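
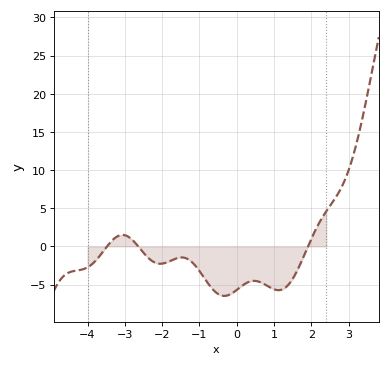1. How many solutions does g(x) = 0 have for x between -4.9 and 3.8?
3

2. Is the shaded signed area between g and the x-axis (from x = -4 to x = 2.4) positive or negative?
negative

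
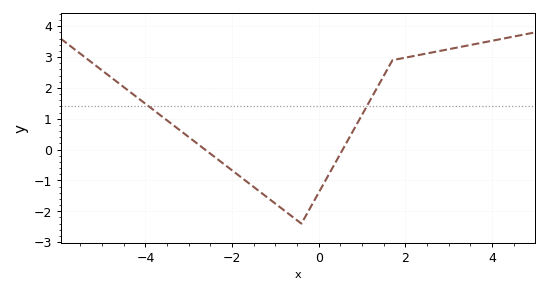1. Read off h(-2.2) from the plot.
-0.457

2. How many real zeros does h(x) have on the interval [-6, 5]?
2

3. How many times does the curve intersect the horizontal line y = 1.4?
2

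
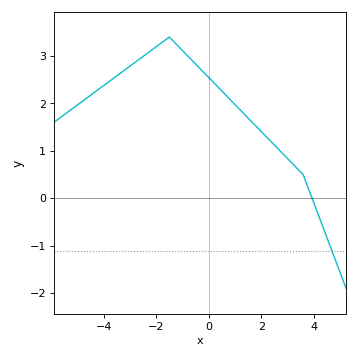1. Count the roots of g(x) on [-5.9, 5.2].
1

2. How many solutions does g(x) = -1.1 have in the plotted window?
1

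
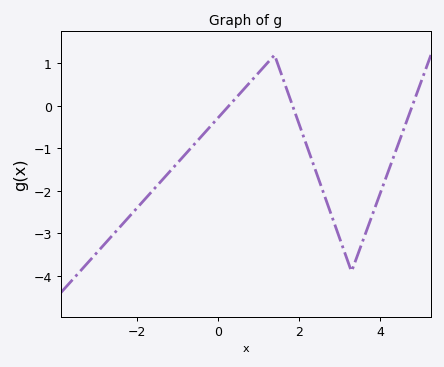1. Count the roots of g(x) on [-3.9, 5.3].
3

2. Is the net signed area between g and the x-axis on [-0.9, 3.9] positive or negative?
negative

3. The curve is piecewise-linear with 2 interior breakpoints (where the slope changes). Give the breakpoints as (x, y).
(1.4, 1.2); (3.3, -3.9)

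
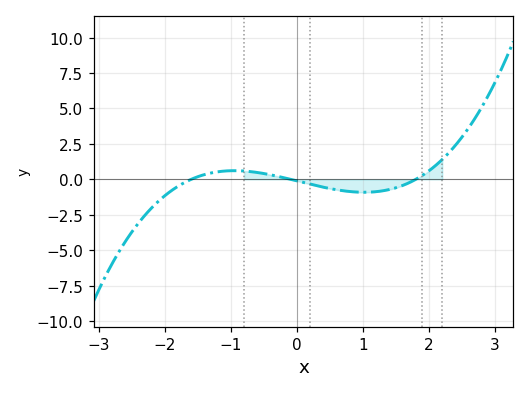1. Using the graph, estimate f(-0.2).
0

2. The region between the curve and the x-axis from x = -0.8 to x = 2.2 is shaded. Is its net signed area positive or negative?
negative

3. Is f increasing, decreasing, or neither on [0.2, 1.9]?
neither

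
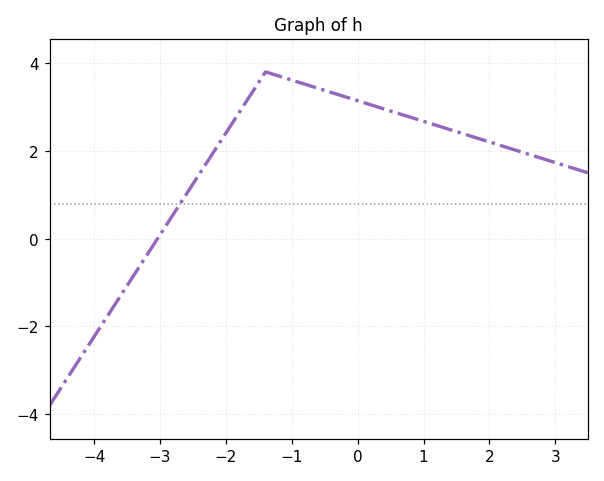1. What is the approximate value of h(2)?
2.2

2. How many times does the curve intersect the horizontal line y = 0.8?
1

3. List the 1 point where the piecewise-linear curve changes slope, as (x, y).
(-1.4, 3.8)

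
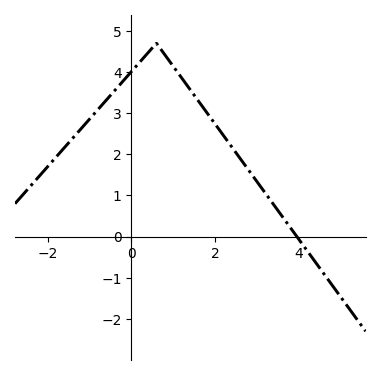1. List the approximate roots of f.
4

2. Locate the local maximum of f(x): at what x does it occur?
0.6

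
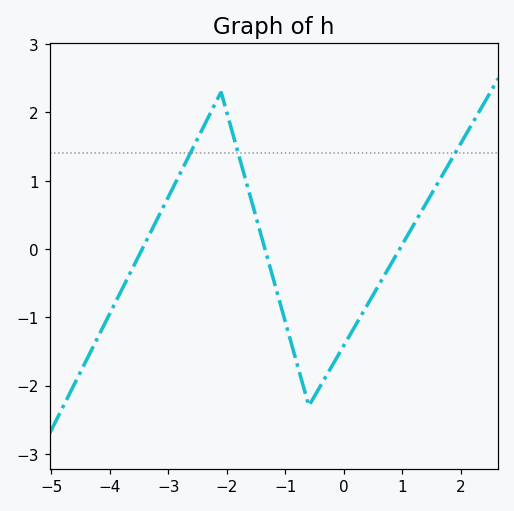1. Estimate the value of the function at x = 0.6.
-0.5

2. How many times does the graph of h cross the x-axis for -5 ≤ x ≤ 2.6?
3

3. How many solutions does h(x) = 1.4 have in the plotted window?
3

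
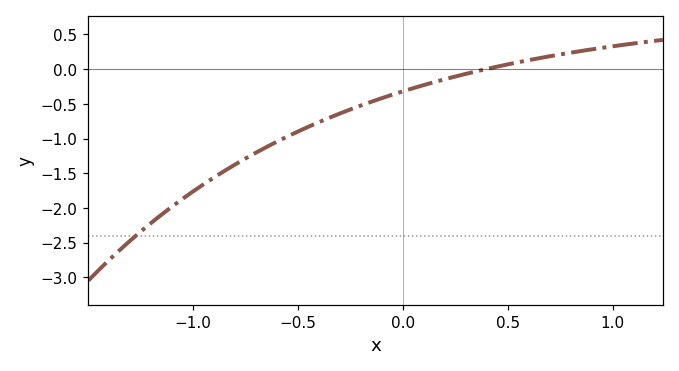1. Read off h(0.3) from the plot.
-0.05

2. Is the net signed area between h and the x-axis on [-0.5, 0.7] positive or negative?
negative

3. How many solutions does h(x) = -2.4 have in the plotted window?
1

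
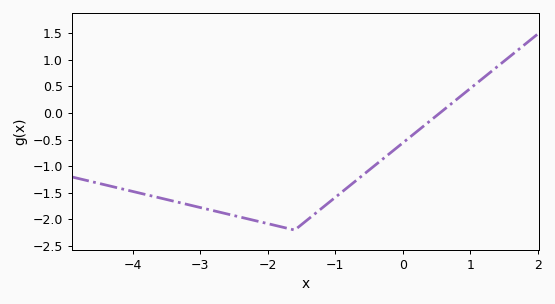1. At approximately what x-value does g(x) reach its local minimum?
-1.6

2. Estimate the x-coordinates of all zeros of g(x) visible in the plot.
0.549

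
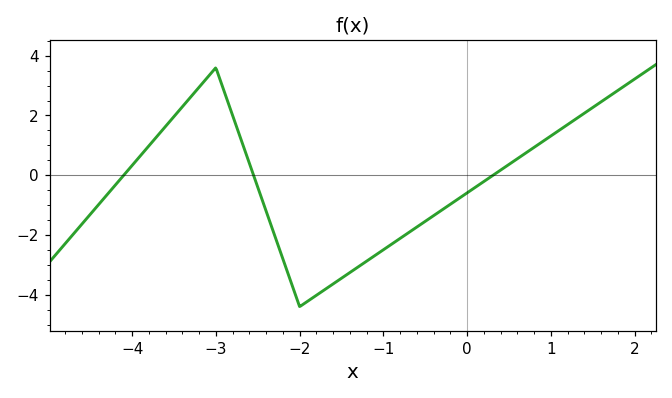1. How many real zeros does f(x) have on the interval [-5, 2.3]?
3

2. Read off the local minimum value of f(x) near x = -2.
-4.4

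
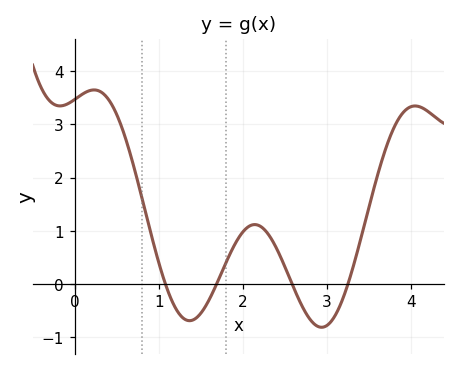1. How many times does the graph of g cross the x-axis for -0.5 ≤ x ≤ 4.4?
4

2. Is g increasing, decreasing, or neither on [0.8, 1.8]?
neither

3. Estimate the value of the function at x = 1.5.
-0.549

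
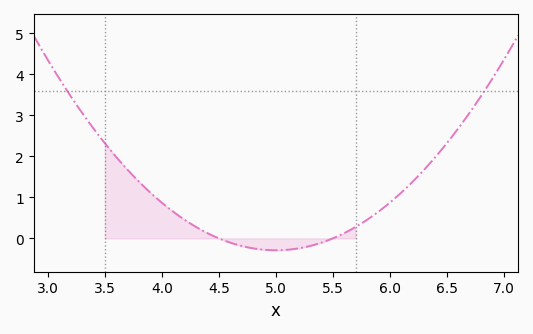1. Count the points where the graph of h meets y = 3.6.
2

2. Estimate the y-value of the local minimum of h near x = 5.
-0.3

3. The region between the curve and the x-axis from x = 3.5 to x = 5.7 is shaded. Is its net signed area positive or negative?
positive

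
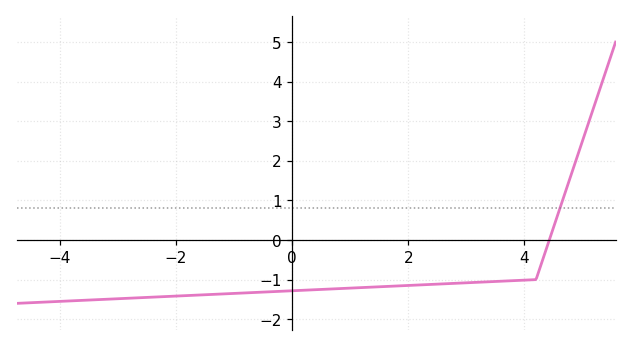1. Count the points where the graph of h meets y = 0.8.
1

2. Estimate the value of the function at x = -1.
-1.3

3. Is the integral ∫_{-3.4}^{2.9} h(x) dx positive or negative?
negative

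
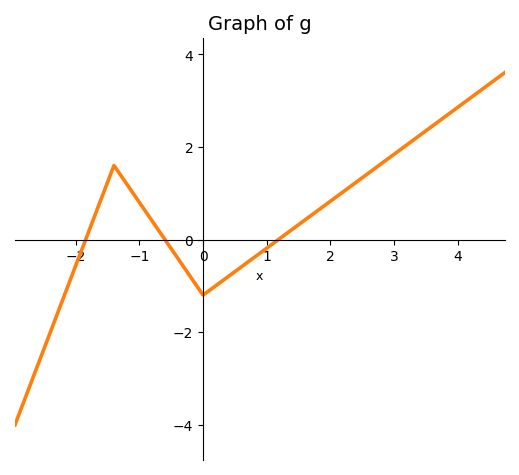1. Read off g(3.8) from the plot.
2.65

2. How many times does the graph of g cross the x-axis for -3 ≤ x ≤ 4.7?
3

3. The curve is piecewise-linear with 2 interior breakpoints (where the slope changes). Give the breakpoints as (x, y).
(-1.4, 1.6); (0, -1.2)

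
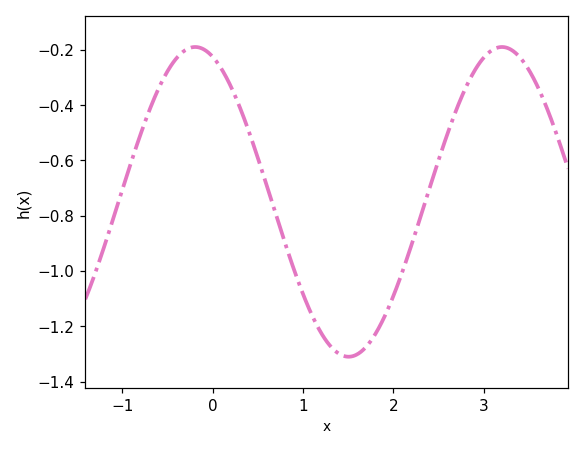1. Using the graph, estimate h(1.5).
-1.31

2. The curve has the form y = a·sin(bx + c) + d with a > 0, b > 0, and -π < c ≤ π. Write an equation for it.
y = 0.56sin(1.85x + 1.93) - 0.75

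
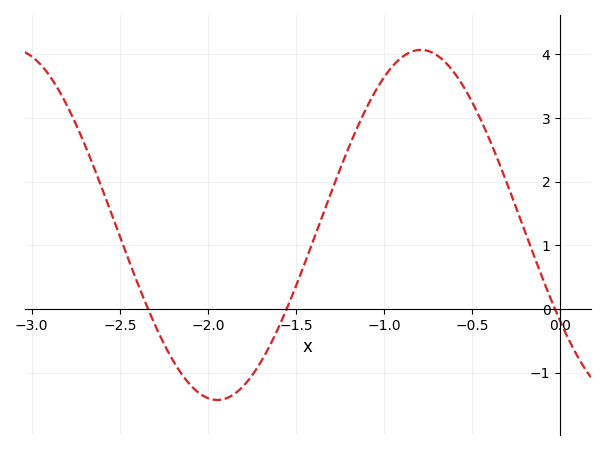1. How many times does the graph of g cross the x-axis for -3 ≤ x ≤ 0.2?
3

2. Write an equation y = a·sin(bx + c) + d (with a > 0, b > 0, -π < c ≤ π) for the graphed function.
y = 2.75sin(2.72x - 2.56) + 1.32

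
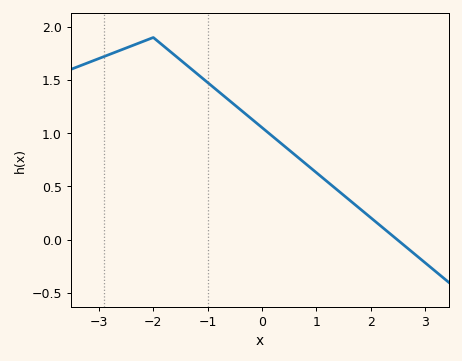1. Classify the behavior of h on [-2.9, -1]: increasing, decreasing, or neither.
neither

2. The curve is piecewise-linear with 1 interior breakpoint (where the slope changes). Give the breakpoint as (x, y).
(-2, 1.9)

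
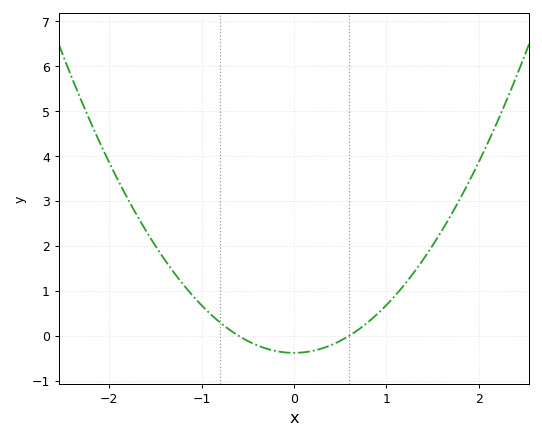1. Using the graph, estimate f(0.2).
-0.3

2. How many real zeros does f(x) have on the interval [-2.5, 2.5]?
2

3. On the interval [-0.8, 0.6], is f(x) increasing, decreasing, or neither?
neither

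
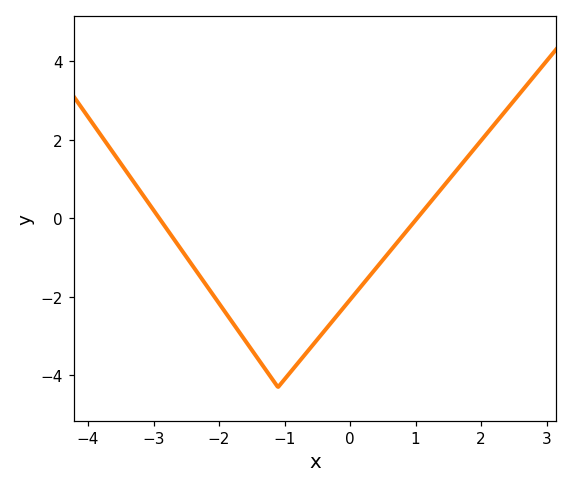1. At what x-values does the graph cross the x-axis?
-2.91, 1.02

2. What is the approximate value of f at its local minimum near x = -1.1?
-4.3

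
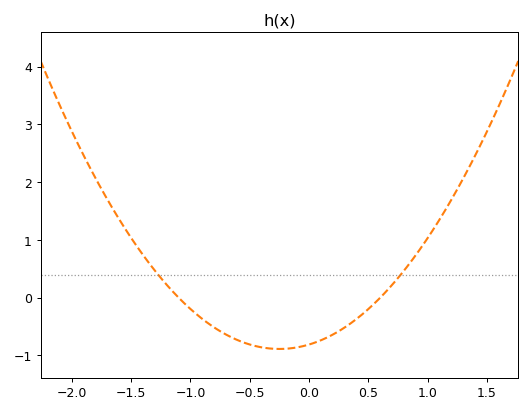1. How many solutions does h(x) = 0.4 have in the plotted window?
2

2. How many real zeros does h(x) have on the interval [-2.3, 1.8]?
2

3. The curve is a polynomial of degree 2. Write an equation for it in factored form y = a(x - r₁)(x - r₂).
y = 1.23(x + 1.1)(x - 0.6)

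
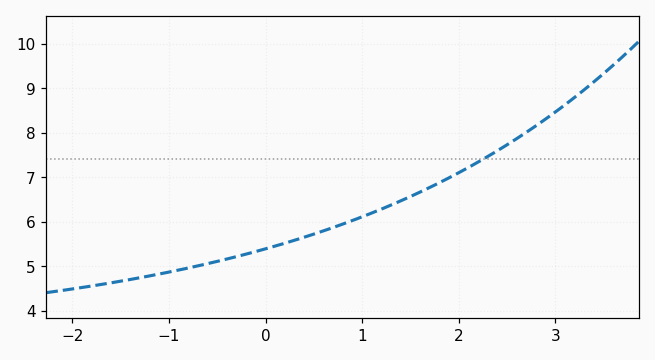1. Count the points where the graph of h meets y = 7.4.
1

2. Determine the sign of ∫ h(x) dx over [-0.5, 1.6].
positive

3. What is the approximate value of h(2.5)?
7.73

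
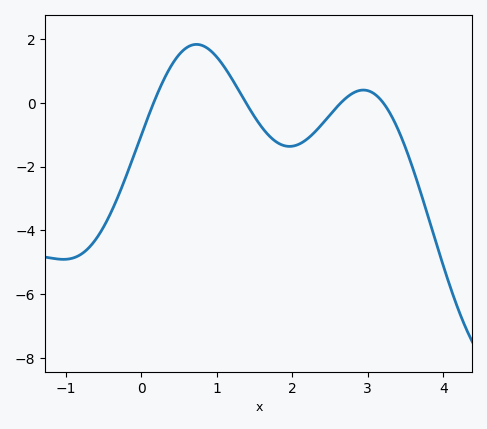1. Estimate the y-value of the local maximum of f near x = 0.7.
1.83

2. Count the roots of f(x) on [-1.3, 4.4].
4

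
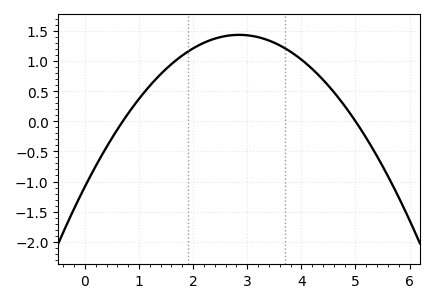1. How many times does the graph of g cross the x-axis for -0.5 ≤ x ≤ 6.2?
2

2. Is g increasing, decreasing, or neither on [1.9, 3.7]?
neither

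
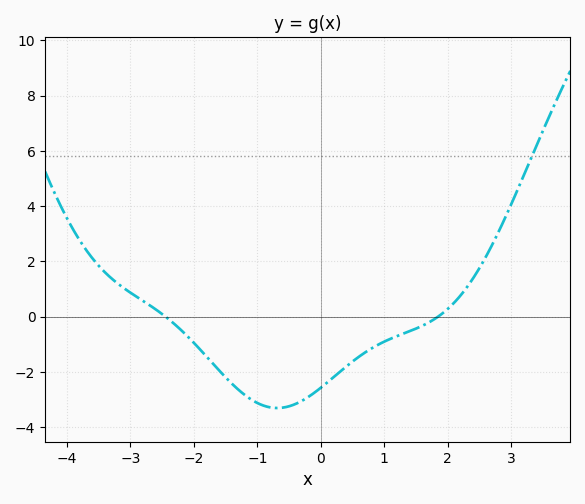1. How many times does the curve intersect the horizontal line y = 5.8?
1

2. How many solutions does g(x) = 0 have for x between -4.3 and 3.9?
2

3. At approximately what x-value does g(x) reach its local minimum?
-0.686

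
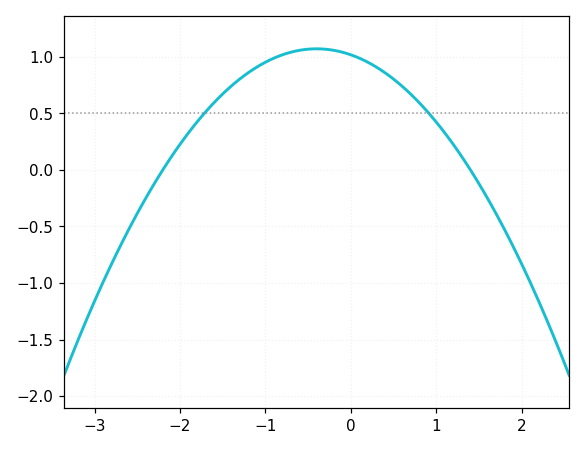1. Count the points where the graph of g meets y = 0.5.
2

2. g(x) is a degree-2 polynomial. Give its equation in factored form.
y = -0.33(x + 2.2)(x - 1.4)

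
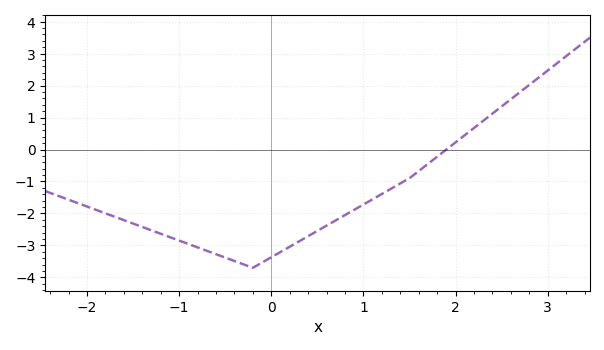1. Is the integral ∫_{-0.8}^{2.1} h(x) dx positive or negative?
negative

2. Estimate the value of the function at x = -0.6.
-3.27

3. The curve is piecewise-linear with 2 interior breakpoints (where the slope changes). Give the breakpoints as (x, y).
(-0.2, -3.7); (1.5, -0.9)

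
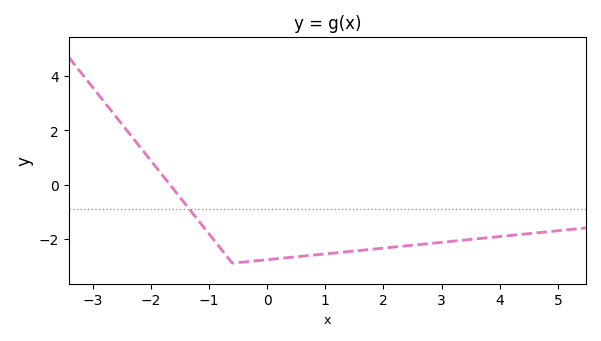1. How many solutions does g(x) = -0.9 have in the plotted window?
1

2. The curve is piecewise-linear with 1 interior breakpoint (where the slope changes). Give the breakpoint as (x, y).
(-0.6, -2.9)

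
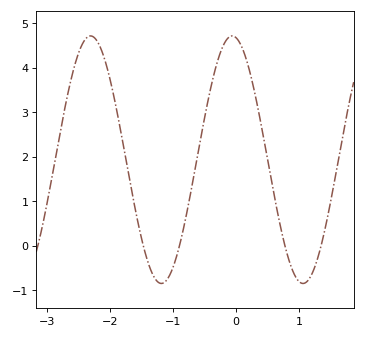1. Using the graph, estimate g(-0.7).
1.3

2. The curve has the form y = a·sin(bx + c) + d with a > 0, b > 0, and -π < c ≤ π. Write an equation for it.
y = 2.78sin(2.8x + 1.7) + 1.93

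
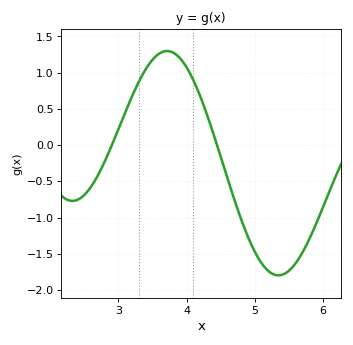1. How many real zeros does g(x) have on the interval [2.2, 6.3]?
2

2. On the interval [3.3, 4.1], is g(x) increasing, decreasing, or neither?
neither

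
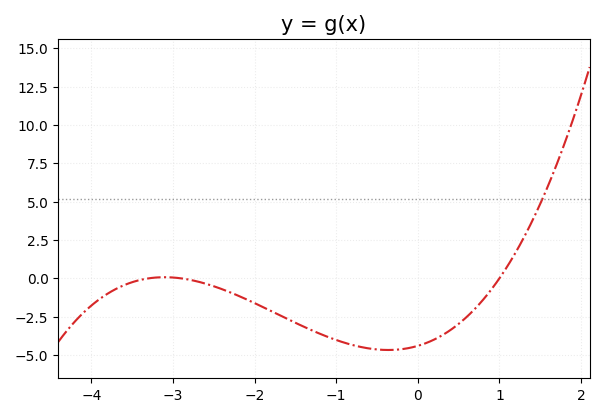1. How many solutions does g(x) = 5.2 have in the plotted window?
1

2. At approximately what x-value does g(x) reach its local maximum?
-3.1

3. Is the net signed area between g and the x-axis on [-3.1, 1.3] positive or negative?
negative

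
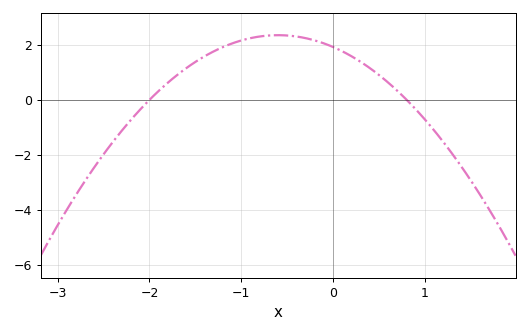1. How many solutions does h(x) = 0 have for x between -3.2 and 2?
2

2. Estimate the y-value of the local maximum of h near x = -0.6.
2.35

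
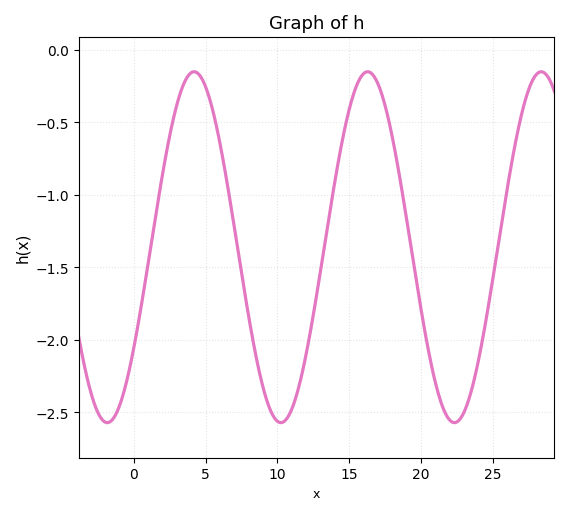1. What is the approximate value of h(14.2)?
-0.79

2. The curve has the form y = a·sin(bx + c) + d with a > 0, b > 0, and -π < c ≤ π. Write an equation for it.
y = 1.21sin(0.52x - 0.61) - 1.36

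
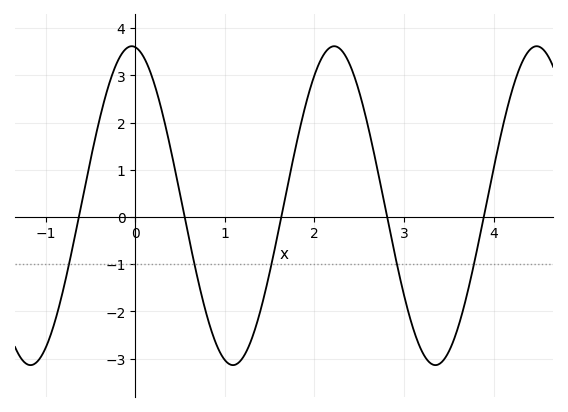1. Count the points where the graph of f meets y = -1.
5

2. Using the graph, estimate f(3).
-1.66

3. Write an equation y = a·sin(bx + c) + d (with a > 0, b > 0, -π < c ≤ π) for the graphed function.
y = 3.38sin(2.78x + 1.68) + 0.24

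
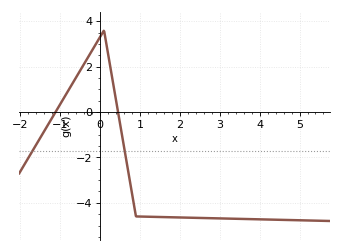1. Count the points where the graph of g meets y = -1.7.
2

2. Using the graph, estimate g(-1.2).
-0.252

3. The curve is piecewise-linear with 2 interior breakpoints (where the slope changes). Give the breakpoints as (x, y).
(0.1, 3.6); (0.9, -4.6)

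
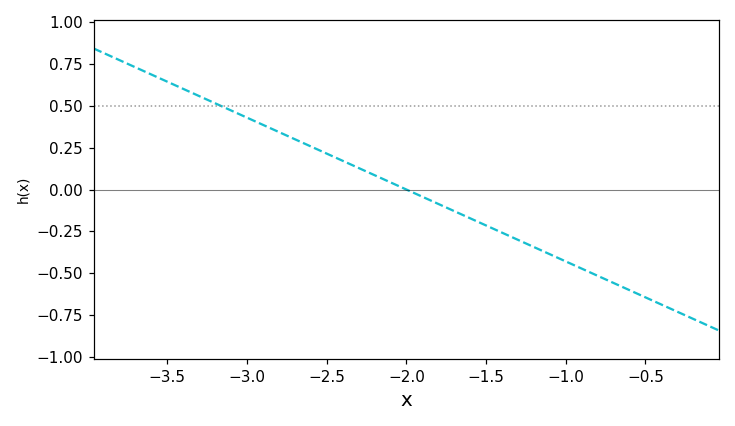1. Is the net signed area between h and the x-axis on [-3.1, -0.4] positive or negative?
negative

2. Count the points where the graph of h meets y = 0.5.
1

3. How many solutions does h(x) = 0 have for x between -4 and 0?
1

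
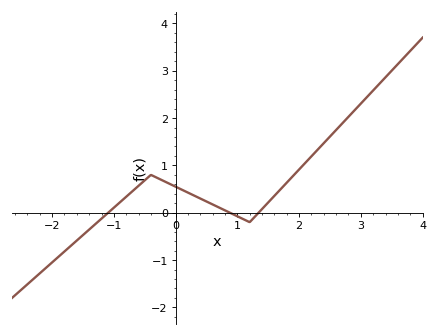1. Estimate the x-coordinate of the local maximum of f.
-0.4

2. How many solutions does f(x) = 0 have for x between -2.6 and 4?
3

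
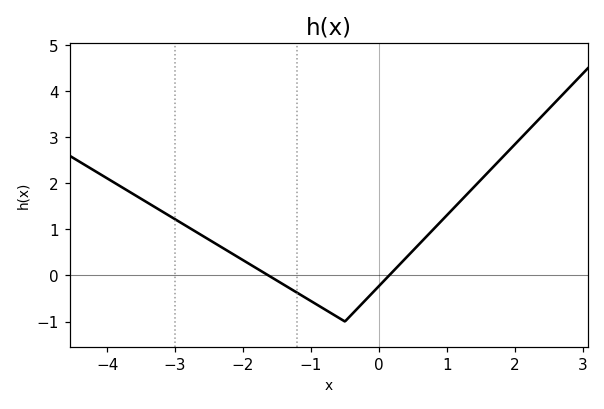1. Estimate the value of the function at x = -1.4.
-0.2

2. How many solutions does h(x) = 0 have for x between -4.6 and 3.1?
2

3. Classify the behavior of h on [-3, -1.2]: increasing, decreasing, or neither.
decreasing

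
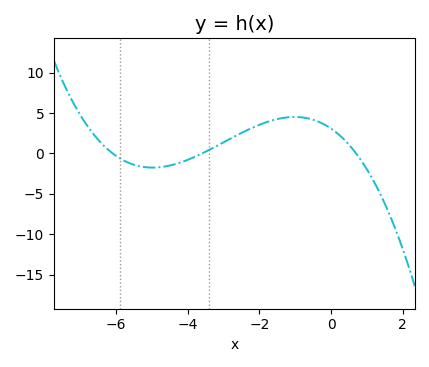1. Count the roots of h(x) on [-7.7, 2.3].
3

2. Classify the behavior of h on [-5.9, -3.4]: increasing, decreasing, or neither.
neither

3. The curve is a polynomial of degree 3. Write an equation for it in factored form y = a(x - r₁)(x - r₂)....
y = -0.2(x + 6.1)(x + 3.6)(x - 0.7)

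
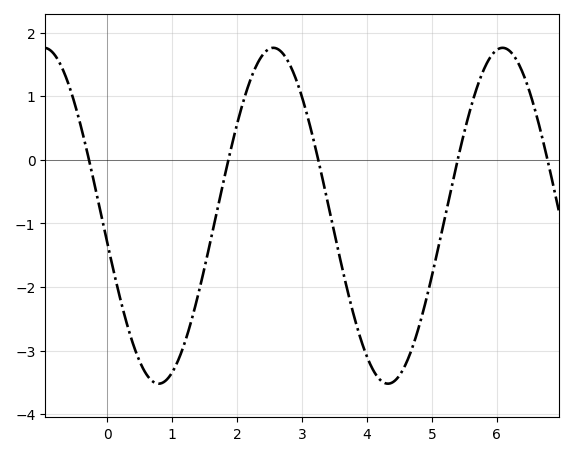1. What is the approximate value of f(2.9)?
1.29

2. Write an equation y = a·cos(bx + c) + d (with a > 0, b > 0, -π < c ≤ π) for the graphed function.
y = 2.64cos(1.78x + 1.73) - 0.88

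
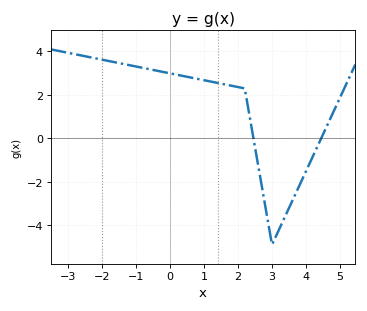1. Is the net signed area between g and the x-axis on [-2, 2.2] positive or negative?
positive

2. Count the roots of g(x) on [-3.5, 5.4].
2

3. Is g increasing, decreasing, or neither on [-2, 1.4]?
decreasing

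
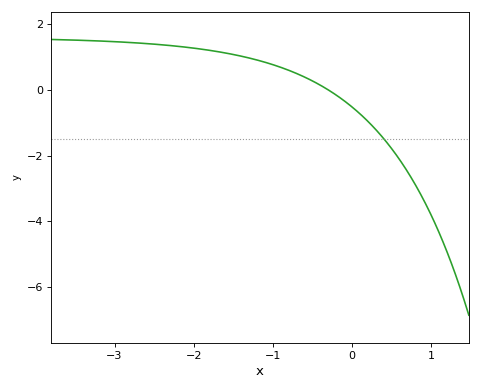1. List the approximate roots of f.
-0.299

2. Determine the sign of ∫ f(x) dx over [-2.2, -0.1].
positive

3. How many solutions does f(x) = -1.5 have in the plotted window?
1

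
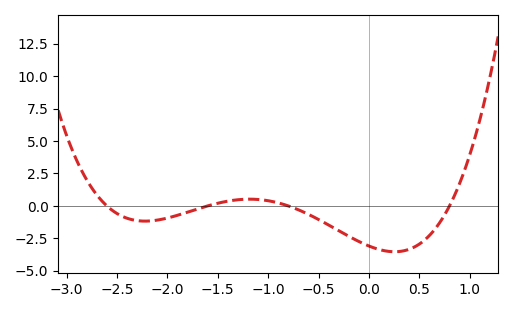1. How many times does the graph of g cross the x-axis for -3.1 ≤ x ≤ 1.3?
4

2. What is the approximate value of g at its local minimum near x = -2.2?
-1.2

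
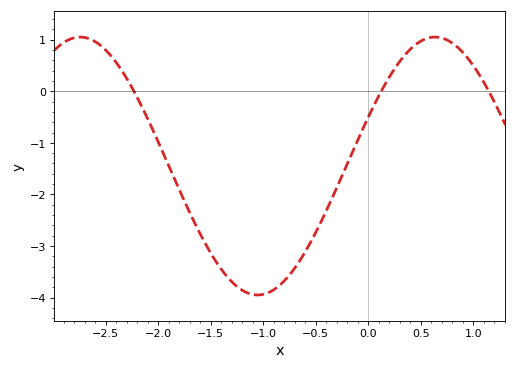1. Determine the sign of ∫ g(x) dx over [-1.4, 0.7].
negative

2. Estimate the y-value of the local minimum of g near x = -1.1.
-3.9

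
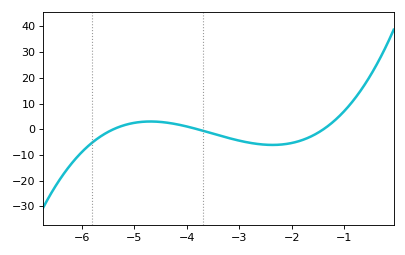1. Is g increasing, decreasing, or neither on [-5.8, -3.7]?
neither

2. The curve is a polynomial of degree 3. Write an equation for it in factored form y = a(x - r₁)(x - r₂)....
y = 1.45(x + 5.4)(x + 3.8)(x + 1.4)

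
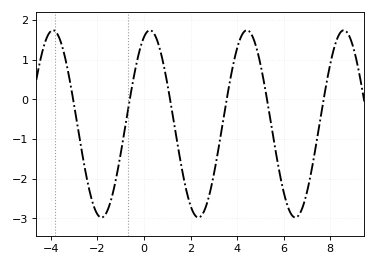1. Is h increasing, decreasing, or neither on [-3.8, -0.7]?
neither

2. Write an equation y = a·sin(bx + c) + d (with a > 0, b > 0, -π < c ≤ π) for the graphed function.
y = 2.36sin(1.5x + 1.2) - 0.62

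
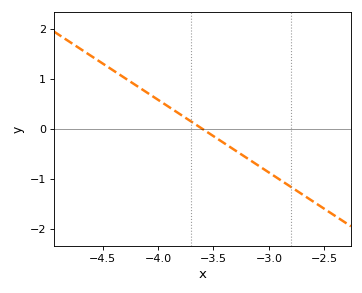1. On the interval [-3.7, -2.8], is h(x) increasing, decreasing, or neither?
decreasing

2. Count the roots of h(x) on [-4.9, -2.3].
1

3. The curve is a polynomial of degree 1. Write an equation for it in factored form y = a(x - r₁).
y = -1.45(x + 3.6)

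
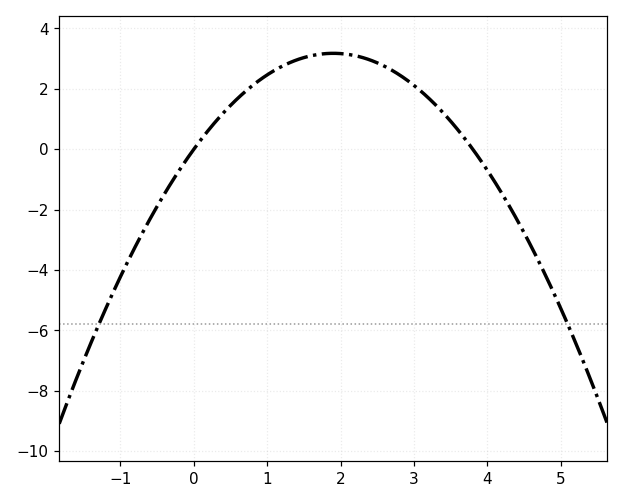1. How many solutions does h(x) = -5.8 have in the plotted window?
2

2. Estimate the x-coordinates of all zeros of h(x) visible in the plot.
0, 3.8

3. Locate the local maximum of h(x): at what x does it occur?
1.9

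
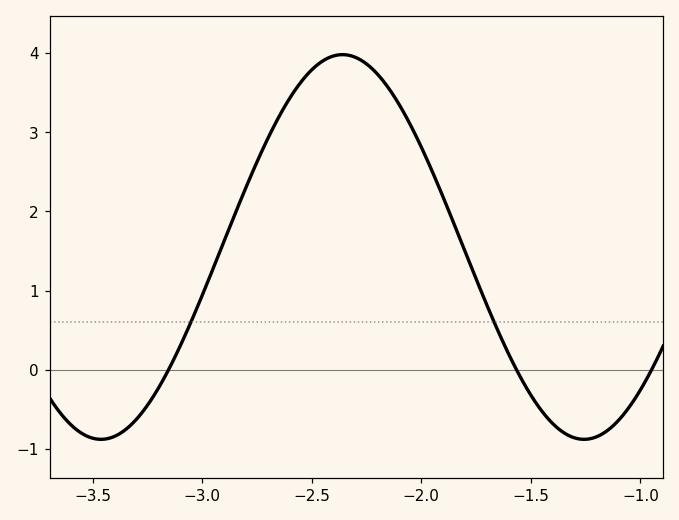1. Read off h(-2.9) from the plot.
1.62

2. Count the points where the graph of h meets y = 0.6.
2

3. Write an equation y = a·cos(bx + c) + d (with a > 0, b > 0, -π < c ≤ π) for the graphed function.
y = 2.43cos(2.85x + 0.442) + 1.55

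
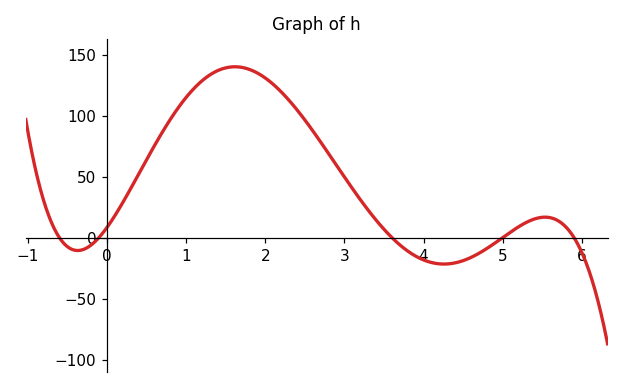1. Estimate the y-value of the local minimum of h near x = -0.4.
-10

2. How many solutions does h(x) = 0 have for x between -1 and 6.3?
5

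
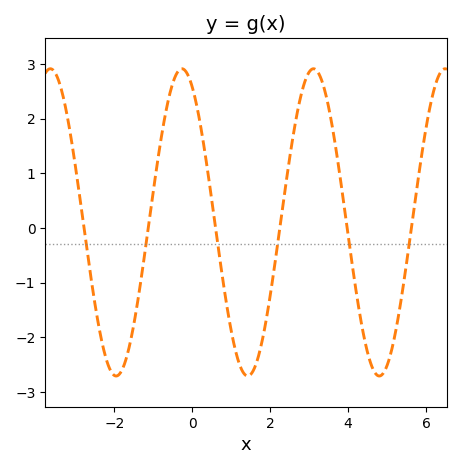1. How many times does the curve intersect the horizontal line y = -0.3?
6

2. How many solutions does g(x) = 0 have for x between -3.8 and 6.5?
6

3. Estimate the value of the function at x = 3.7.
1.38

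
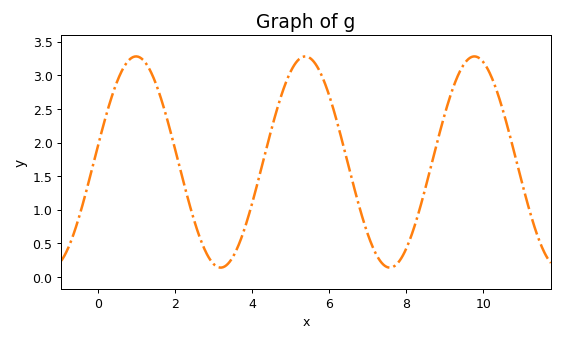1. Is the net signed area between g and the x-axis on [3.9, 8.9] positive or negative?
positive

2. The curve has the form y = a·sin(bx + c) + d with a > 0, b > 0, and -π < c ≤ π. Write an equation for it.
y = 1.57sin(1.4x + 0.17) + 1.71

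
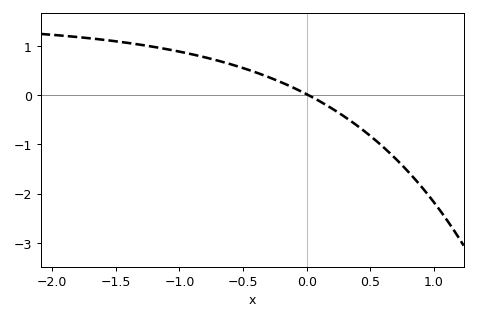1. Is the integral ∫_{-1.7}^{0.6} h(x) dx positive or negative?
positive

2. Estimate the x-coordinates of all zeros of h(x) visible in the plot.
0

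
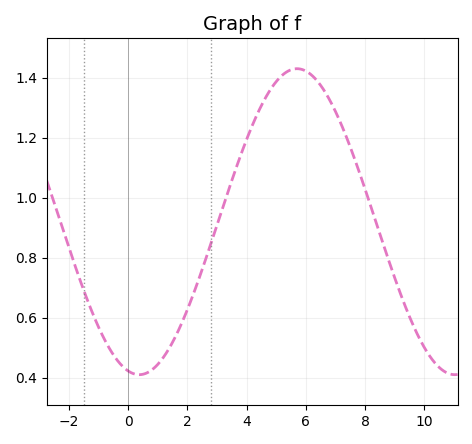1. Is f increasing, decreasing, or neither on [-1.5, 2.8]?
neither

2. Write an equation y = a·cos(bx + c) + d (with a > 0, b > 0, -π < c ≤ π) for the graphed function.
y = 0.51cos(0.59x + 2.9) + 0.92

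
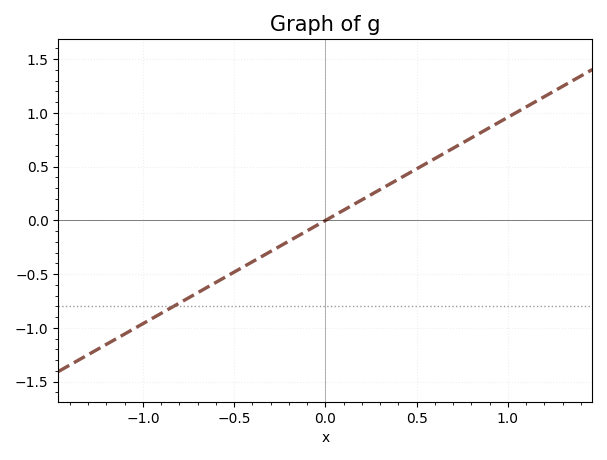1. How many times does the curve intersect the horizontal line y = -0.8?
1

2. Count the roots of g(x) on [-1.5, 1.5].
1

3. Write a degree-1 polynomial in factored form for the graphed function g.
y = 0.96(x - 0)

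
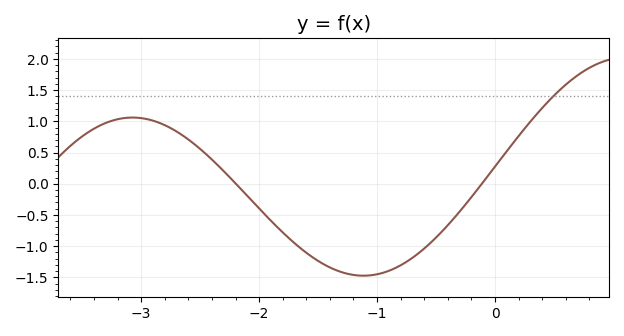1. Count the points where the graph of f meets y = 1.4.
1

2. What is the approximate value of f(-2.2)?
0.007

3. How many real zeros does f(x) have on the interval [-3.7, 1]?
2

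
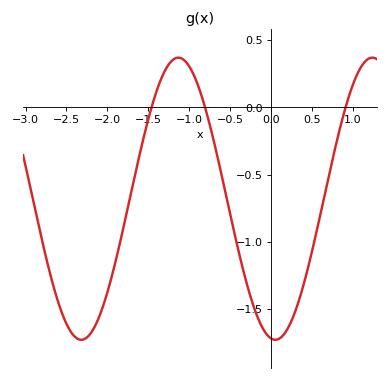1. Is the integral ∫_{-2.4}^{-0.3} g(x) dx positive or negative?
negative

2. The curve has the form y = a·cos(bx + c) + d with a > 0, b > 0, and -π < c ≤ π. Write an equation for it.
y = 1.05cos(2.6x + 3) - 0.68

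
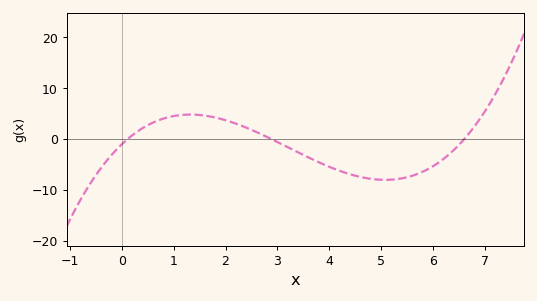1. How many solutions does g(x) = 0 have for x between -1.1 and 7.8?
3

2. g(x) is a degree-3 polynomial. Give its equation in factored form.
y = 0.48(x - 0.1)(x - 2.9)(x - 6.6)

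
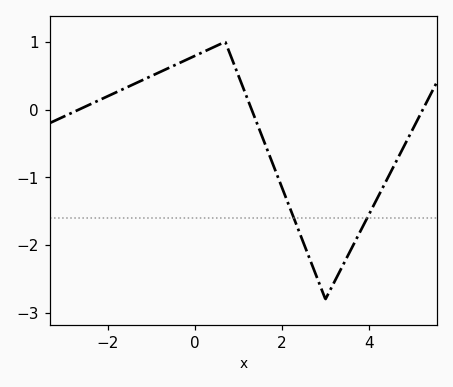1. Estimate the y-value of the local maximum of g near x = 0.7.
1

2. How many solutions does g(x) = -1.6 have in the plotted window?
2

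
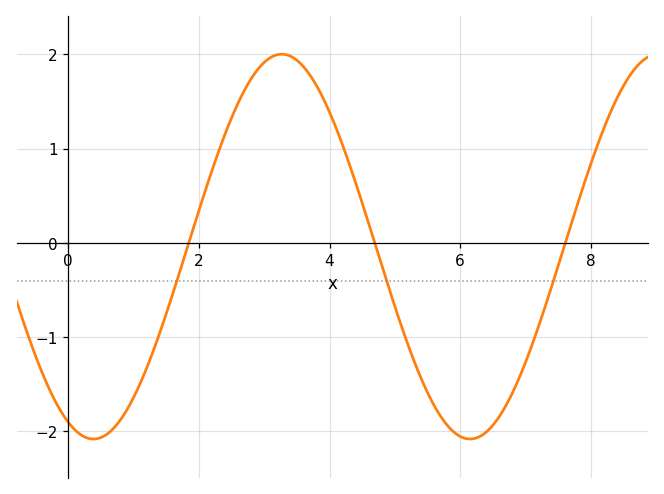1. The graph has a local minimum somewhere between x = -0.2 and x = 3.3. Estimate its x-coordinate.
0.388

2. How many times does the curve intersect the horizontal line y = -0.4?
3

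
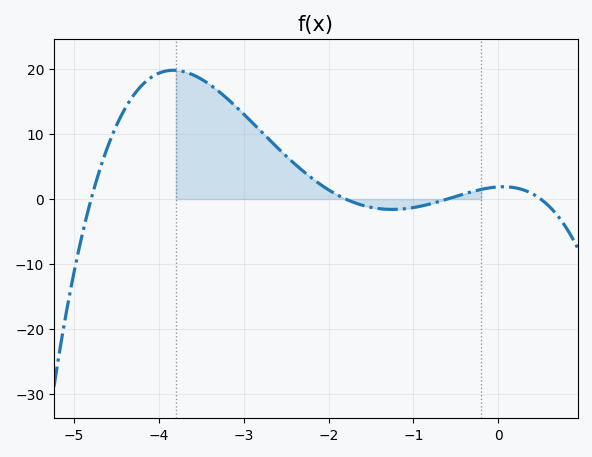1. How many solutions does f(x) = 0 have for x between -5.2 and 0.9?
4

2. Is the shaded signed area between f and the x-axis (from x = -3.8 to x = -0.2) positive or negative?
positive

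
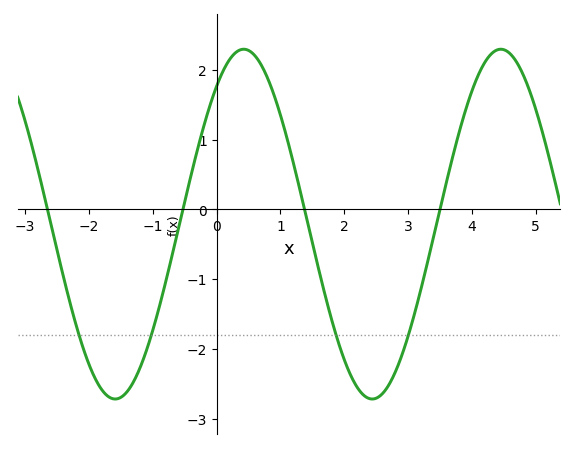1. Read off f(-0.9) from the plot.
-1.4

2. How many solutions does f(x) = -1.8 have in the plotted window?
4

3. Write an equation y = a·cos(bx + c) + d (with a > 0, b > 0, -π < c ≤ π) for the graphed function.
y = 2.51cos(1.6x - 0.66) - 0.21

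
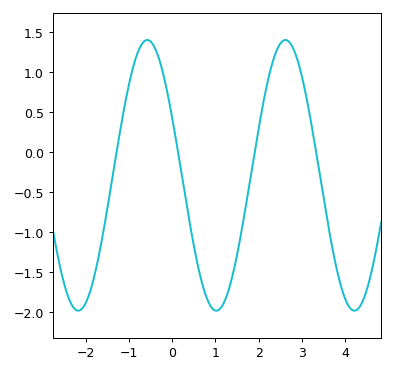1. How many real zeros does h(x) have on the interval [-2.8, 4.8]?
4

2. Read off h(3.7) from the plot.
-1.2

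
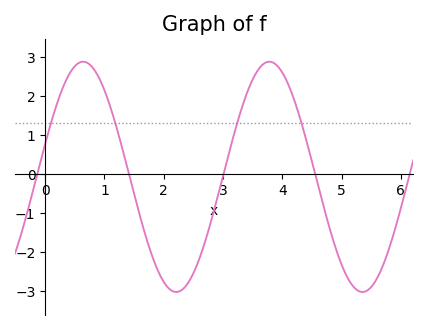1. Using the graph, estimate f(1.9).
-2.5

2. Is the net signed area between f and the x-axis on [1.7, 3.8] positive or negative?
negative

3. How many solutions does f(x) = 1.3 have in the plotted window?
4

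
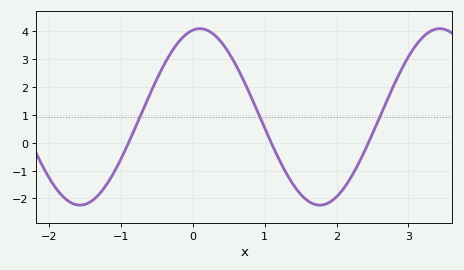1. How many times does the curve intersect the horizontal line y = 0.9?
3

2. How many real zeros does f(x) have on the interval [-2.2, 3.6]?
3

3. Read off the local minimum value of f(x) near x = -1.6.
-2.2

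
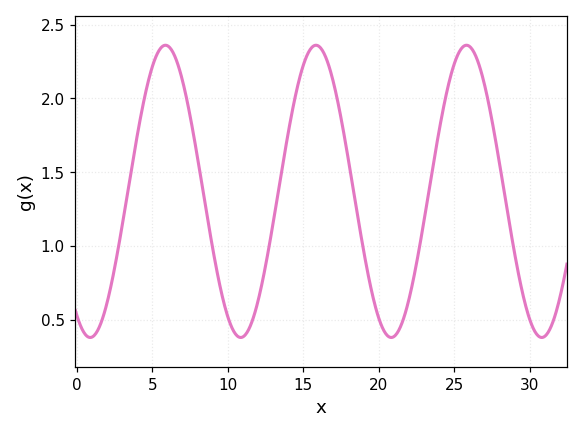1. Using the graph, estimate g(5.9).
2.36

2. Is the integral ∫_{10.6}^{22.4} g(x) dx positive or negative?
positive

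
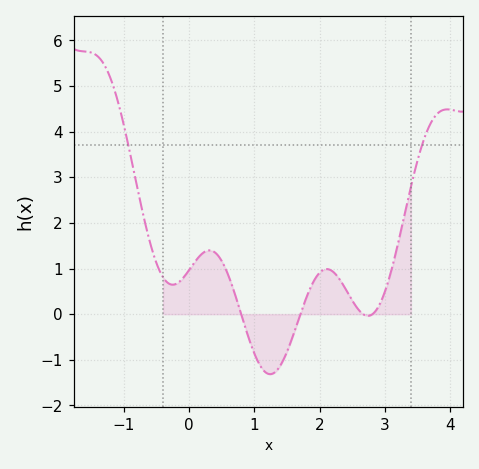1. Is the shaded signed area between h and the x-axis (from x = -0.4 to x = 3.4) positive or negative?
positive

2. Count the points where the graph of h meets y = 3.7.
2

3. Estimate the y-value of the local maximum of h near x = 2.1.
1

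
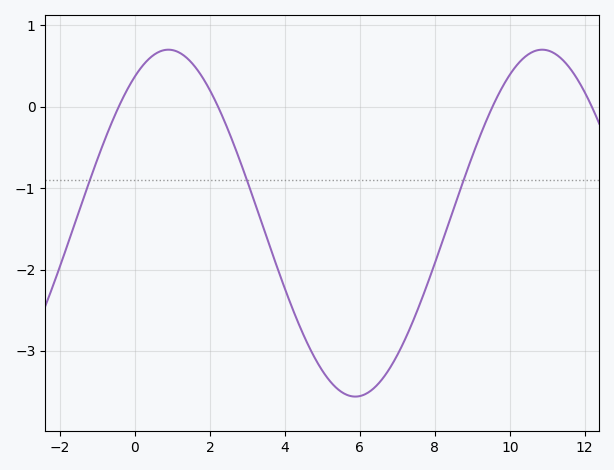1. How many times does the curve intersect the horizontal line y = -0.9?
3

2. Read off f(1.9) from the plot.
0.3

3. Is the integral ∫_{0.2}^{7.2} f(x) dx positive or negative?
negative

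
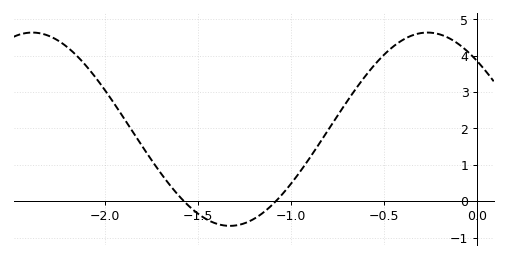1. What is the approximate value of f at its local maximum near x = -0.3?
4.64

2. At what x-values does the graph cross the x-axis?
-1.58, -1.08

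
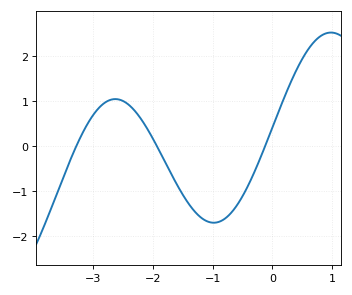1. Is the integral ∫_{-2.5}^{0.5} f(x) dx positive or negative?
negative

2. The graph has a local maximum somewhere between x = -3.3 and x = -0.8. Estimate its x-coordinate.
-2.6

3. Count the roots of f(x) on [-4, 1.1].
3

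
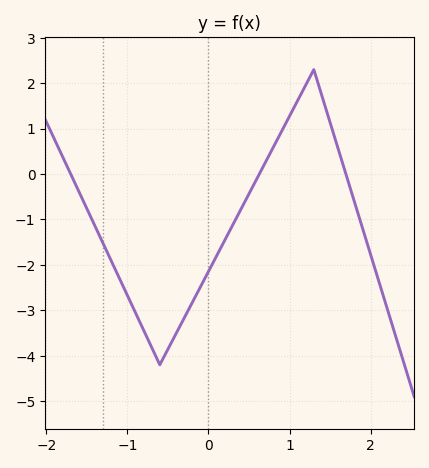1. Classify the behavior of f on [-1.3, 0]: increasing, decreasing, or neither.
neither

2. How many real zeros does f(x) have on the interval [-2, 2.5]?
3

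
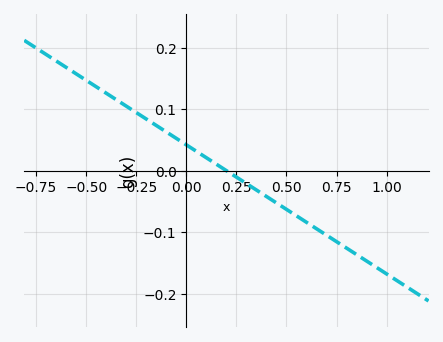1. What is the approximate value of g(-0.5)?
0.147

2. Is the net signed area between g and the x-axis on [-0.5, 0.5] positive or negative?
positive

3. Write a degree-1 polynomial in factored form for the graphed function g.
y = -0.21(x - 0.2)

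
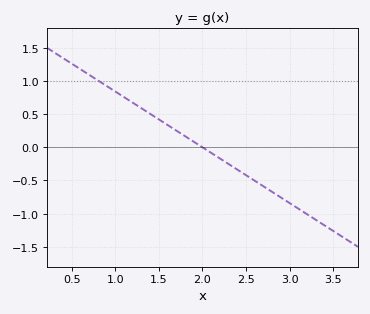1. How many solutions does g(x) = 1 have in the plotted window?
1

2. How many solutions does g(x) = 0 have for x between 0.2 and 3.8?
1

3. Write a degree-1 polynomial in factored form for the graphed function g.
y = -0.84(x - 2)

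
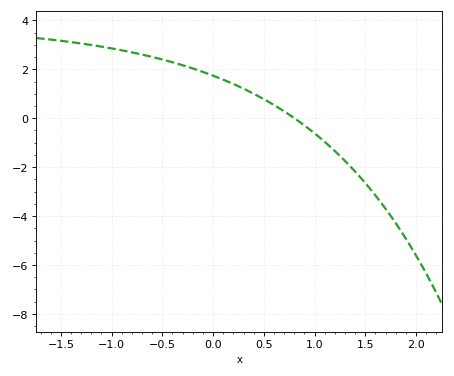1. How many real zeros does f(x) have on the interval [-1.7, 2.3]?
1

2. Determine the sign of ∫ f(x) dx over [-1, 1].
positive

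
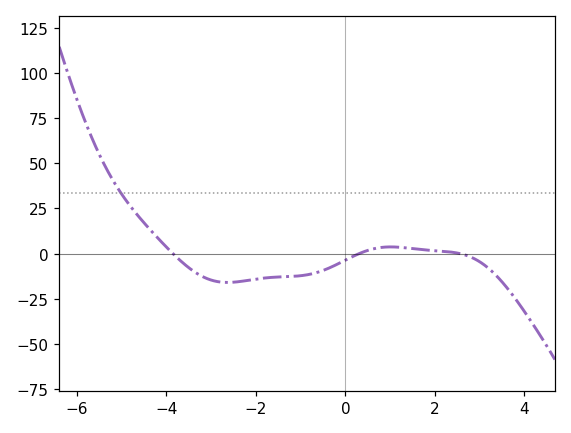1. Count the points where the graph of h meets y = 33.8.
1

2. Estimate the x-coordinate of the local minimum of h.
-2.64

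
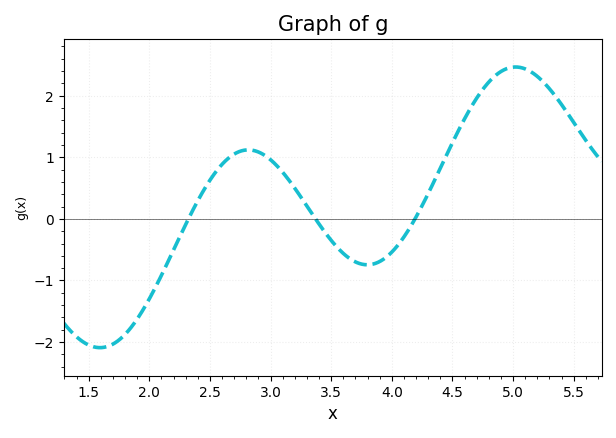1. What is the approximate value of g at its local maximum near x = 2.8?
1.1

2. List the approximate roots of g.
2.3, 3.4, 4.2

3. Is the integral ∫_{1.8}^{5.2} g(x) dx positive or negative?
positive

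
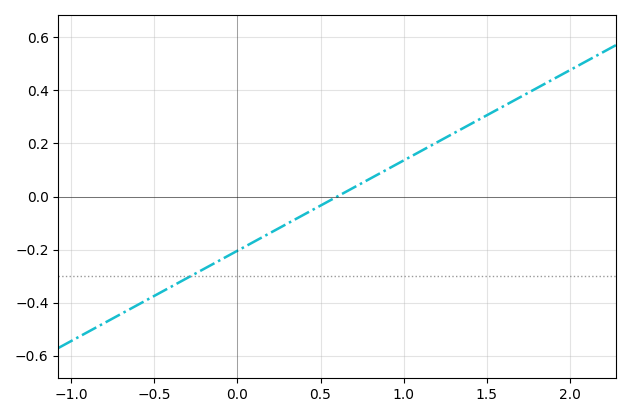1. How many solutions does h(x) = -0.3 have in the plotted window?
1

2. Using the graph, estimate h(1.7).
0.374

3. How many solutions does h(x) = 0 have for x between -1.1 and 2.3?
1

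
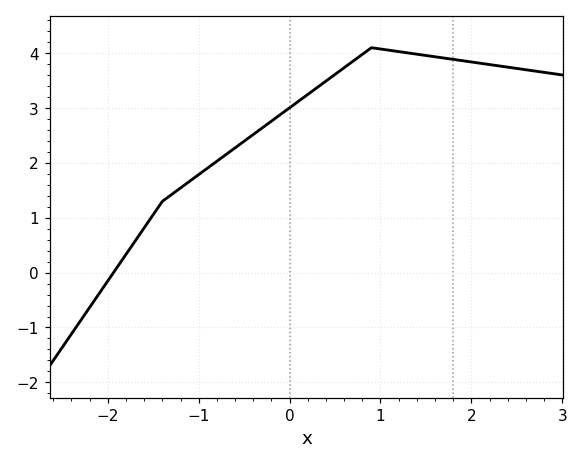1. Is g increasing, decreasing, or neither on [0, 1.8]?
neither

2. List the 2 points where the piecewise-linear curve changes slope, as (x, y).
(-1.4, 1.3); (0.9, 4.1)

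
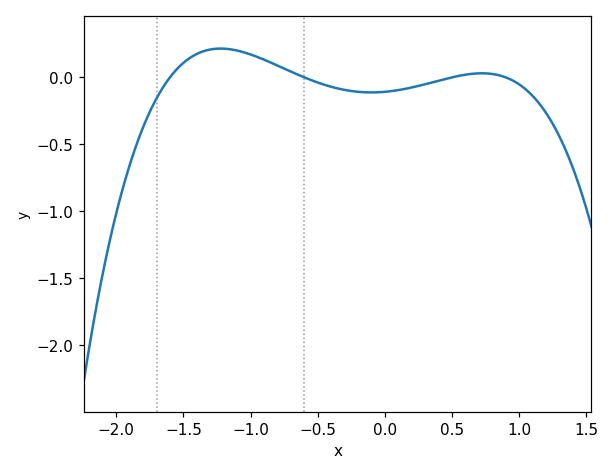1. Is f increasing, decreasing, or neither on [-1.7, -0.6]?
neither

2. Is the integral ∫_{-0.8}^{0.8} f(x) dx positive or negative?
negative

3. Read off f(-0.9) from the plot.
0.15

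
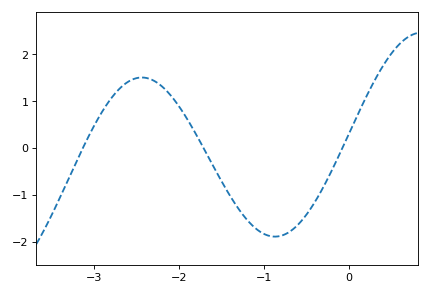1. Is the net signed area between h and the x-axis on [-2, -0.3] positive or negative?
negative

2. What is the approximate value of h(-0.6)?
-1.6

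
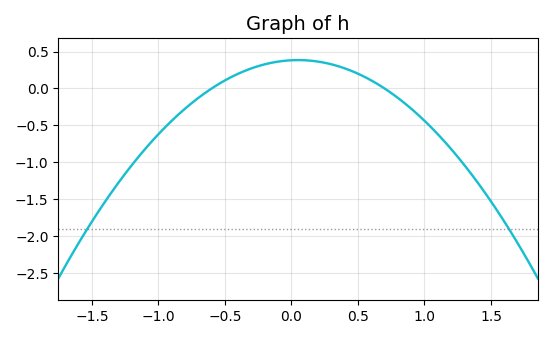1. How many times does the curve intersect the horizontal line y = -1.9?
2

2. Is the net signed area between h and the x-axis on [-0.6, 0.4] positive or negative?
positive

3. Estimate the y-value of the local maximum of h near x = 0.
0.4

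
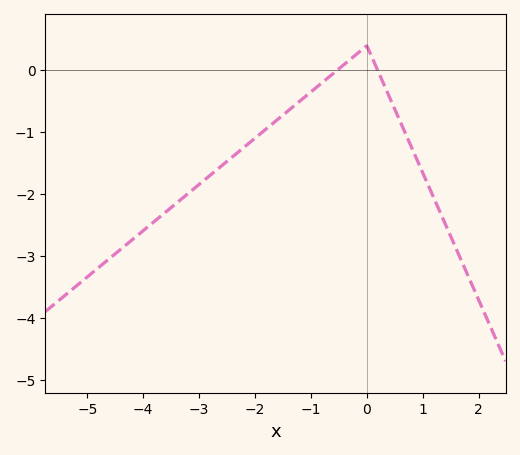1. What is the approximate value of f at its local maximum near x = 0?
0.399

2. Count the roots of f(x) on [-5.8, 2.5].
2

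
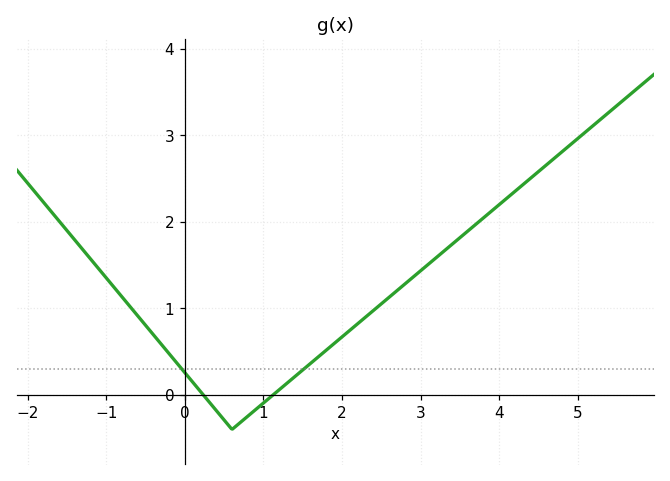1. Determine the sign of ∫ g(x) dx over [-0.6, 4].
positive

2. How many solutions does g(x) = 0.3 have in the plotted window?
2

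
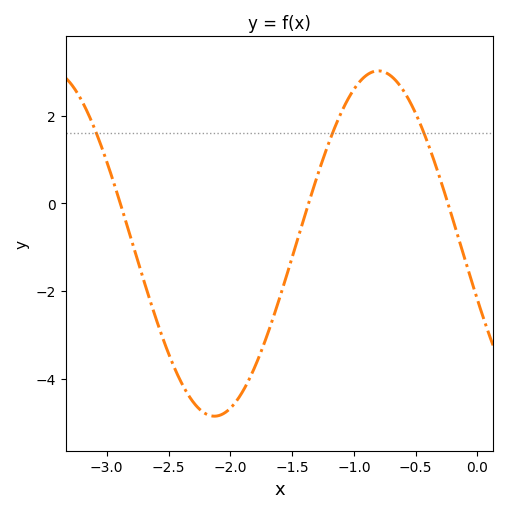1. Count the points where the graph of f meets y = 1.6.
3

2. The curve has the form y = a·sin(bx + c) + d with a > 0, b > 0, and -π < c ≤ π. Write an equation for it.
y = 3.94sin(2.37x - 2.81) - 0.92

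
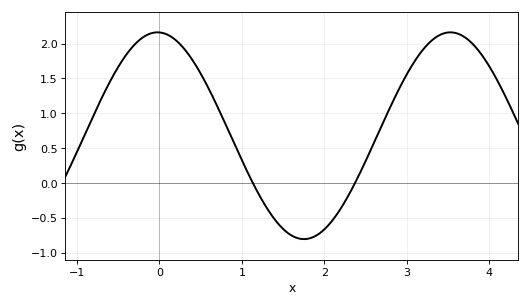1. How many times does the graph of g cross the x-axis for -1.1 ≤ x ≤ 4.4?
2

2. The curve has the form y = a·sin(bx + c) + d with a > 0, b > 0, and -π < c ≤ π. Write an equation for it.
y = 1.48sin(1.77x + 1.61) + 0.68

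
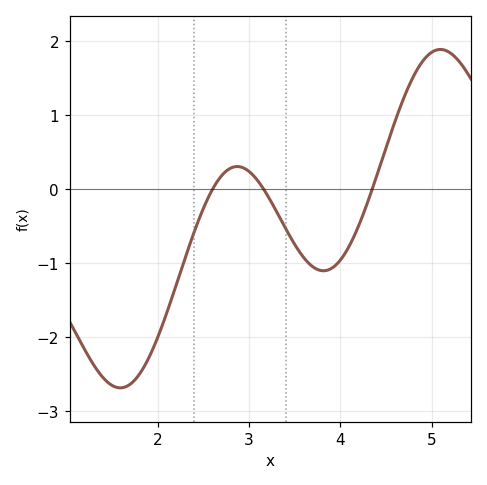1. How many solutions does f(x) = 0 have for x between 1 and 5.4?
3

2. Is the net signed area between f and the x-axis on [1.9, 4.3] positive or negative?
negative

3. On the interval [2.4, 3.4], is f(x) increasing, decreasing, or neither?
neither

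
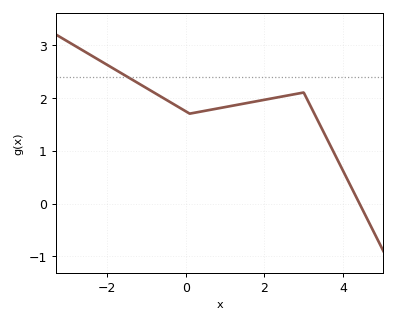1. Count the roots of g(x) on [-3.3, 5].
1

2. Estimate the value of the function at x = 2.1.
1.98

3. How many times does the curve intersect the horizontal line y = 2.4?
1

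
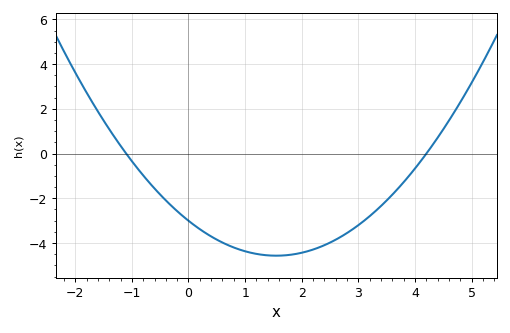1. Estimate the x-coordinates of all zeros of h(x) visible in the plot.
-1.2, 4.2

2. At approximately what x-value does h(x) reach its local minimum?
1.6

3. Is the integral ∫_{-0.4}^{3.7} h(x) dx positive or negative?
negative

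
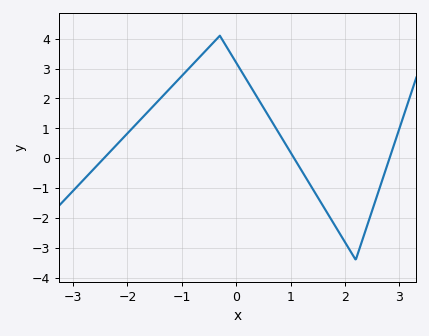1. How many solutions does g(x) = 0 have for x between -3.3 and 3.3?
3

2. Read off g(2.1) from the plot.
-3.1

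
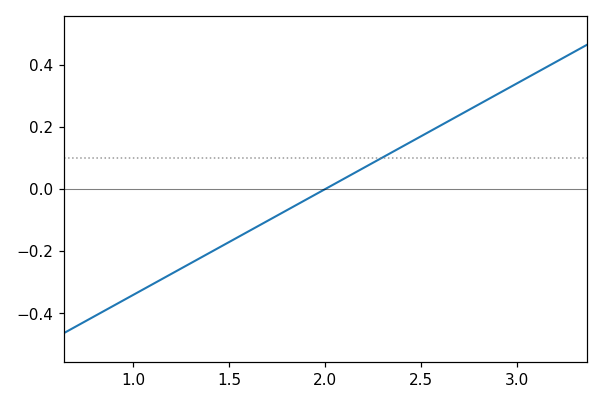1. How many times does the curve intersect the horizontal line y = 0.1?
1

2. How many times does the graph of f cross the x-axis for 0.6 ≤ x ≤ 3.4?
1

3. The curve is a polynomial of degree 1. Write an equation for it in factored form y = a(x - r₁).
y = 0.34(x - 2)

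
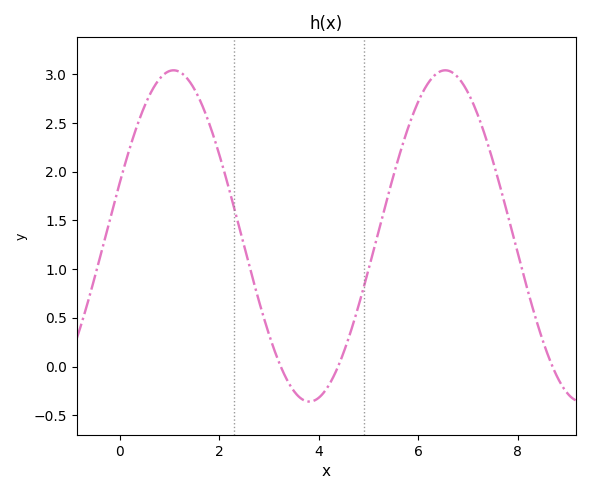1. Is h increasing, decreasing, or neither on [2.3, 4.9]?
neither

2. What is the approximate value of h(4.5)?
0.15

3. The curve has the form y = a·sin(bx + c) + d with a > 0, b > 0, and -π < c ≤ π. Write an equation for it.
y = 1.7sin(1.1x + 0.33) + 1.34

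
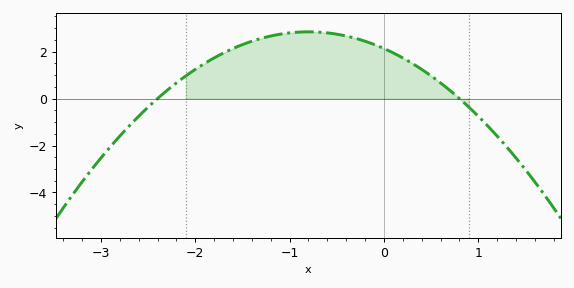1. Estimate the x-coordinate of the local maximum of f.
-0.8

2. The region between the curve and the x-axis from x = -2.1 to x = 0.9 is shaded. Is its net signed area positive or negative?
positive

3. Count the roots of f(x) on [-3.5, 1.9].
2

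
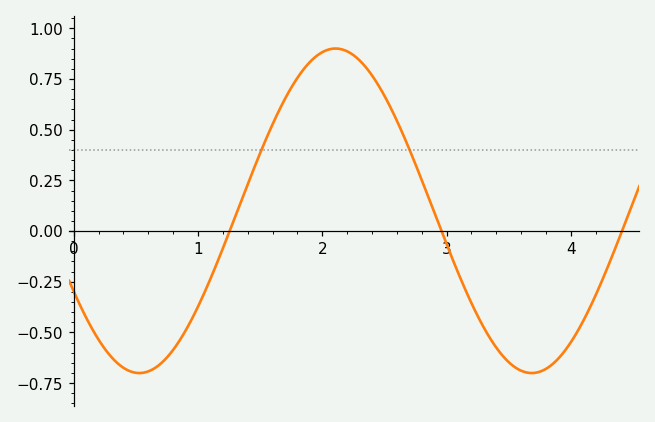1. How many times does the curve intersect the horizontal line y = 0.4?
2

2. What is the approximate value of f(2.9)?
0.1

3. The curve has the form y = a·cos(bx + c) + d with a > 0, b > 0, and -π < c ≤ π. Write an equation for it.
y = 0.8cos(2x + 2.1) + 0.1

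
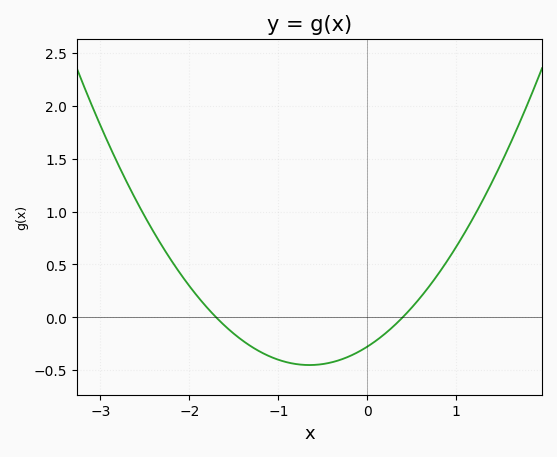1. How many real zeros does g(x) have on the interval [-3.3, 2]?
2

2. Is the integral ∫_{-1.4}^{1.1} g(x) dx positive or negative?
negative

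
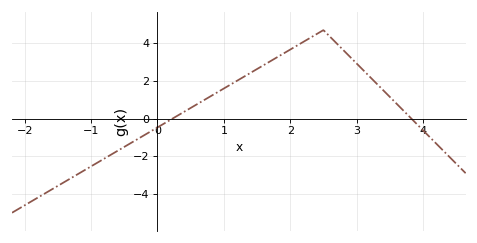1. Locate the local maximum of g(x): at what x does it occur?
2.5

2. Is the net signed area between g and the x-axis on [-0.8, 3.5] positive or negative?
positive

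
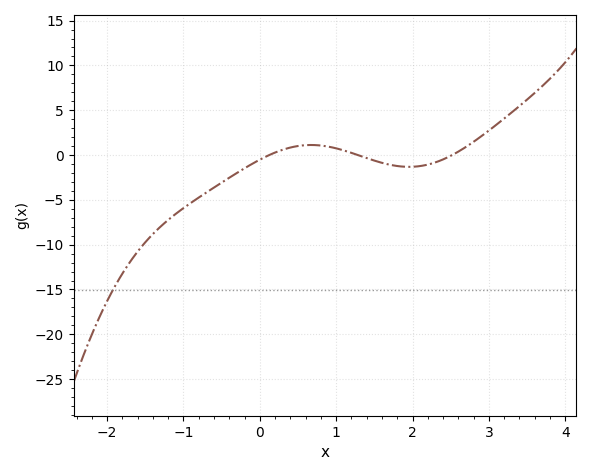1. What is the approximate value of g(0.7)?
1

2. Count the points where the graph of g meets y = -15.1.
1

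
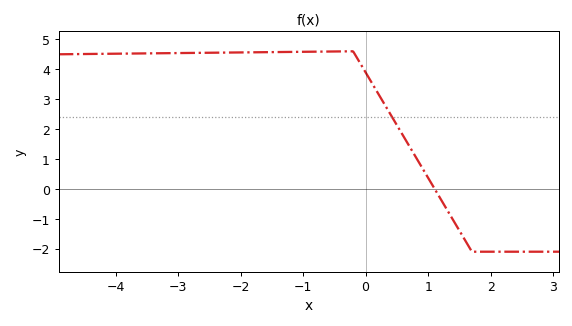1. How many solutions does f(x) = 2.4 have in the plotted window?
1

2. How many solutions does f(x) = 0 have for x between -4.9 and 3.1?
1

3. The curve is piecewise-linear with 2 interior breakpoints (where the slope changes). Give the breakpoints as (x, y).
(-0.2, 4.6); (1.7, -2.1)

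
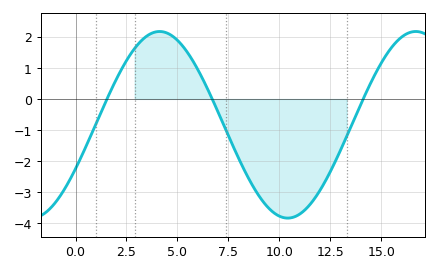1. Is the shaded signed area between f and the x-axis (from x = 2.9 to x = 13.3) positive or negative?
negative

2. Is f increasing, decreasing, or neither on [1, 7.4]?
neither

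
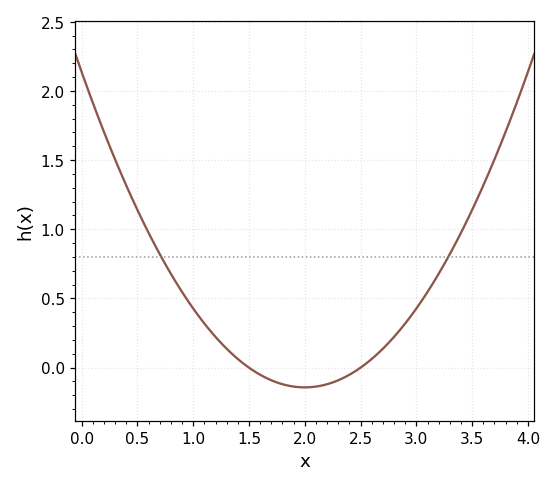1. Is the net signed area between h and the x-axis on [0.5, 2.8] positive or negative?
positive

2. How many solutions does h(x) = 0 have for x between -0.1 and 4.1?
2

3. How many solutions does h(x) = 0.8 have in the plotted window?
2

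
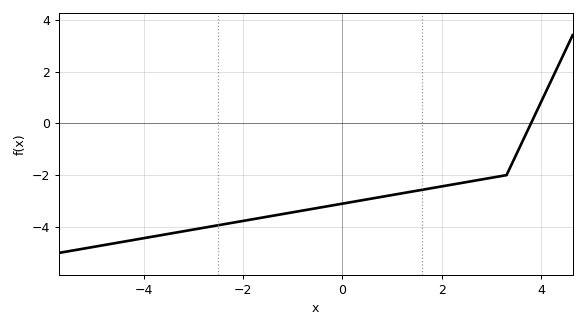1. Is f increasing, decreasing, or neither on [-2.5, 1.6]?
increasing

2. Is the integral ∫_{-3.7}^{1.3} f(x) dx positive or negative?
negative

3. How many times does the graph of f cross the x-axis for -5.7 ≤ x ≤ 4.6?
1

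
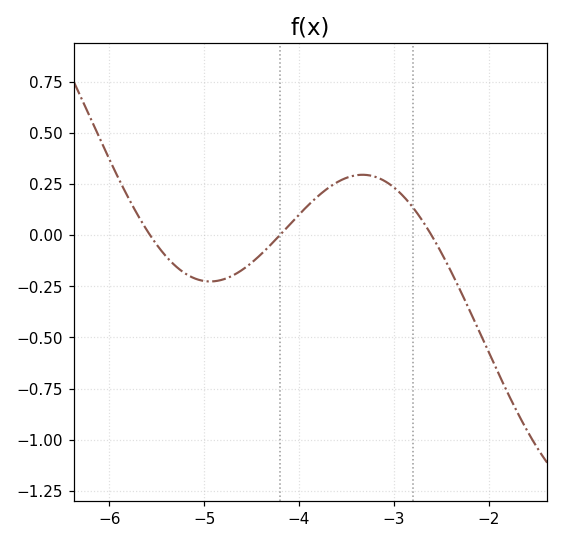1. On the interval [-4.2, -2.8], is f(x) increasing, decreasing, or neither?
neither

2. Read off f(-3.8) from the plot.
0.2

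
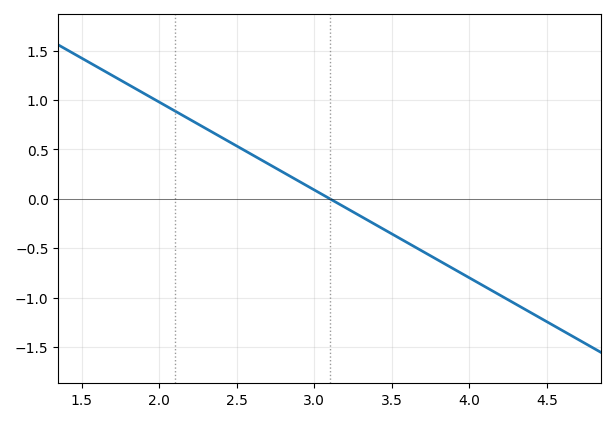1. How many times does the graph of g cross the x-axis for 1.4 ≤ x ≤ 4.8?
1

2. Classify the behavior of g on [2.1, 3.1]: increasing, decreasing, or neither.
decreasing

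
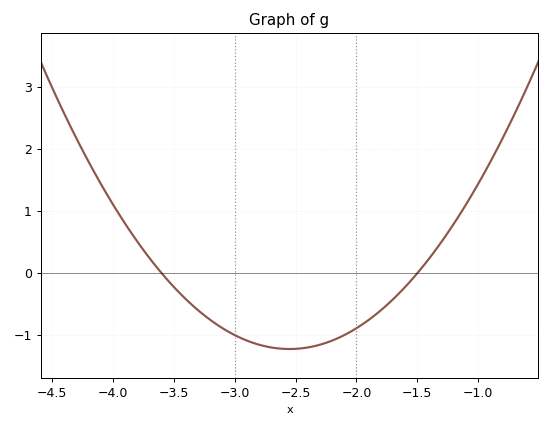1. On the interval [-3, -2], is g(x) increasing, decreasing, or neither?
neither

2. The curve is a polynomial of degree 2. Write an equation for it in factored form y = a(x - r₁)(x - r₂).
y = 1.11(x + 3.6)(x + 1.5)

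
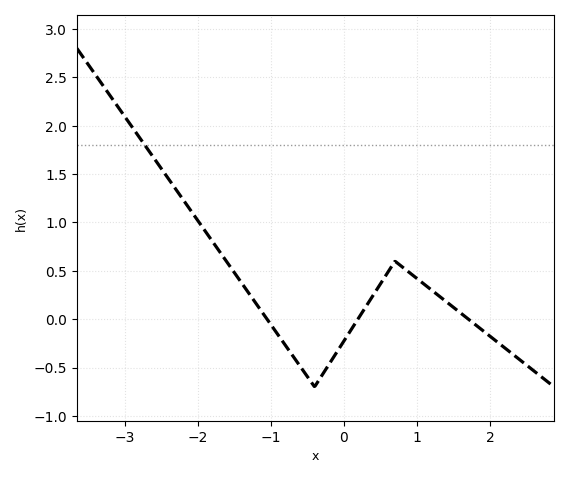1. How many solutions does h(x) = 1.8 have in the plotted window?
1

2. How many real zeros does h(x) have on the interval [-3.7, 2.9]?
3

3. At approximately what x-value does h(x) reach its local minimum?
-0.4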